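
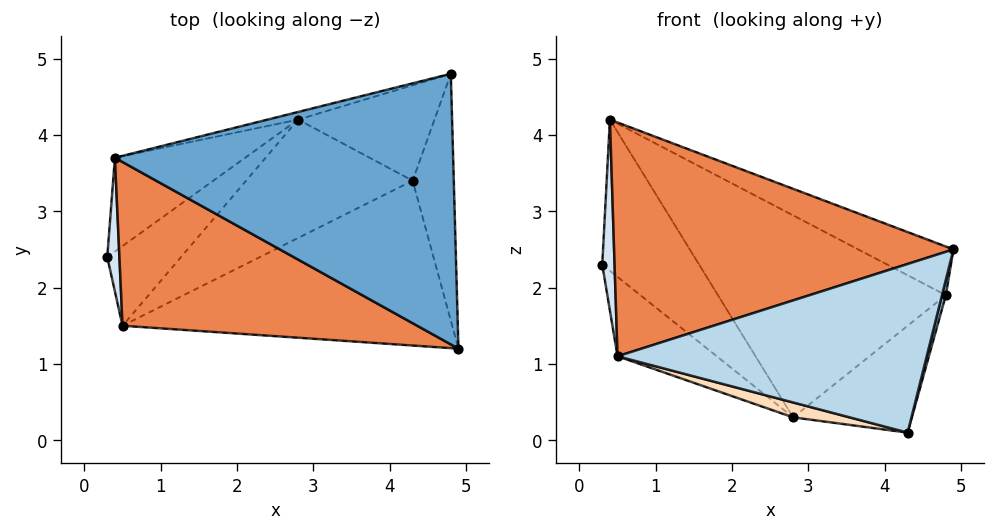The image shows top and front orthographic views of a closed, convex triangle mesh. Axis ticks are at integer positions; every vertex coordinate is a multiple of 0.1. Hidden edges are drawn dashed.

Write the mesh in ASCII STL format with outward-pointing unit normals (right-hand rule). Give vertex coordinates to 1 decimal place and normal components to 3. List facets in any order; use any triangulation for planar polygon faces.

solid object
 facet normal 0.426 0.160 0.891
  outer loop
   vertex 0.4 3.7 4.2
   vertex 4.9 1.2 2.5
   vertex 4.8 4.8 1.9
  endloop
 endfacet
 facet normal 0.967 -0.016 -0.256
  outer loop
   vertex 4.3 3.4 0.1
   vertex 4.8 4.8 1.9
   vertex 4.9 1.2 2.5
  endloop
 endfacet
 facet normal 0.171 -0.705 -0.689
  outer loop
   vertex 0.5 1.5 1.1
   vertex 4.3 3.4 0.1
   vertex 4.9 1.2 2.5
  endloop
 endfacet
 facet normal -0.239 -0.796 0.557
  outer loop
   vertex 0.5 1.5 1.1
   vertex 0.4 3.7 4.2
   vertex 0.3 2.4 2.3
  endloop
 endfacet
 facet normal -0.232 -0.797 0.558
  outer loop
   vertex 0.5 1.5 1.1
   vertex 4.9 1.2 2.5
   vertex 0.4 3.7 4.2
  endloop
 endfacet
 facet normal -0.719 0.591 -0.366
  outer loop
   vertex 2.8 4.2 0.3
   vertex 0.3 2.4 2.3
   vertex 0.4 3.7 4.2
  endloop
 endfacet
 facet normal -0.732 0.481 -0.483
  outer loop
   vertex 2.8 4.2 0.3
   vertex 0.5 1.5 1.1
   vertex 0.3 2.4 2.3
  endloop
 endfacet
 facet normal -0.195 -0.122 -0.973
  outer loop
   vertex 2.8 4.2 0.3
   vertex 4.3 3.4 0.1
   vertex 0.5 1.5 1.1
  endloop
 endfacet
 facet normal -0.260 0.965 -0.036
  outer loop
   vertex 2.8 4.2 0.3
   vertex 0.4 3.7 4.2
   vertex 4.8 4.8 1.9
  endloop
 endfacet
 facet normal 0.295 0.713 -0.636
  outer loop
   vertex 2.8 4.2 0.3
   vertex 4.8 4.8 1.9
   vertex 4.3 3.4 0.1
  endloop
 endfacet
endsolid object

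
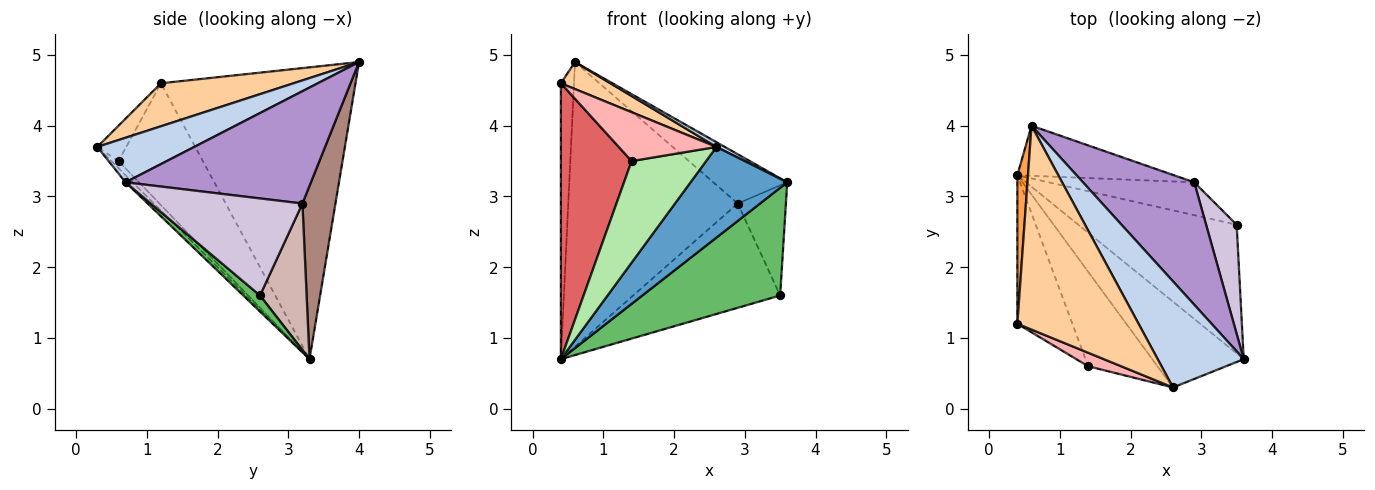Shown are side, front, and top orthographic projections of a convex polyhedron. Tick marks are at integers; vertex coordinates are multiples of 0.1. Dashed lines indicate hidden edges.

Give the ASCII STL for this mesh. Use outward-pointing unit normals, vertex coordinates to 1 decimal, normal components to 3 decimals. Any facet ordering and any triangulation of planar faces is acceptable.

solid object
 facet normal -0.053 -0.725 -0.686
  outer loop
   vertex 2.6 0.3 3.7
   vertex 0.4 3.3 0.7
   vertex 3.6 0.7 3.2
  endloop
 endfacet
 facet normal 0.459 -0.039 0.887
  outer loop
   vertex 0.6 4.0 4.9
   vertex 2.6 0.3 3.7
   vertex 3.6 0.7 3.2
  endloop
 endfacet
 facet normal -0.997 0.067 0.036
  outer loop
   vertex 0.4 1.2 4.6
   vertex 0.6 4.0 4.9
   vertex 0.4 3.3 0.7
  endloop
 endfacet
 facet normal 0.332 -0.124 0.935
  outer loop
   vertex 0.4 1.2 4.6
   vertex 2.6 0.3 3.7
   vertex 0.6 4.0 4.9
  endloop
 endfacet
 facet normal 0.078 -0.640 -0.765
  outer loop
   vertex 3.5 2.6 1.6
   vertex 3.6 0.7 3.2
   vertex 0.4 3.3 0.7
  endloop
 endfacet
 facet normal -0.069 -0.730 -0.680
  outer loop
   vertex 1.4 0.6 3.5
   vertex 0.4 3.3 0.7
   vertex 2.6 0.3 3.7
  endloop
 endfacet
 facet normal -0.724 -0.607 -0.327
  outer loop
   vertex 1.4 0.6 3.5
   vertex 0.4 1.2 4.6
   vertex 0.4 3.3 0.7
  endloop
 endfacet
 facet normal -0.274 -0.927 0.256
  outer loop
   vertex 1.4 0.6 3.5
   vertex 2.6 0.3 3.7
   vertex 0.4 1.2 4.6
  endloop
 endfacet
 facet normal 0.684 0.273 0.677
  outer loop
   vertex 2.9 3.2 2.9
   vertex 0.6 4.0 4.9
   vertex 3.6 0.7 3.2
  endloop
 endfacet
 facet normal 0.913 0.290 0.287
  outer loop
   vertex 2.9 3.2 2.9
   vertex 3.6 0.7 3.2
   vertex 3.5 2.6 1.6
  endloop
 endfacet
 facet normal 0.188 0.967 -0.170
  outer loop
   vertex 2.9 3.2 2.9
   vertex 0.4 3.3 0.7
   vertex 0.6 4.0 4.9
  endloop
 endfacet
 facet normal 0.290 0.913 -0.288
  outer loop
   vertex 2.9 3.2 2.9
   vertex 3.5 2.6 1.6
   vertex 0.4 3.3 0.7
  endloop
 endfacet
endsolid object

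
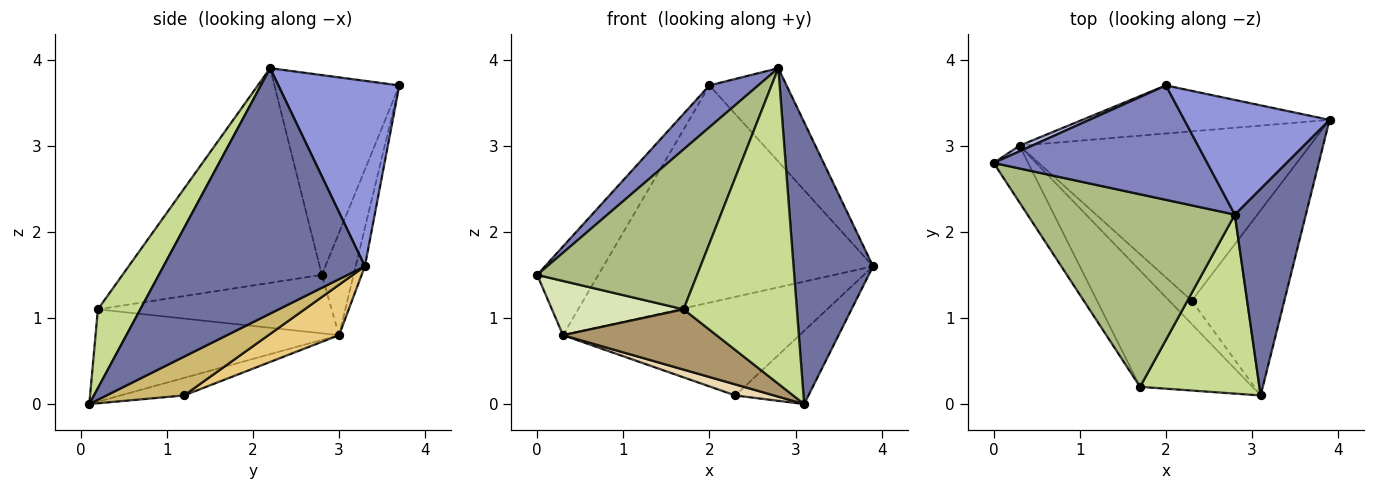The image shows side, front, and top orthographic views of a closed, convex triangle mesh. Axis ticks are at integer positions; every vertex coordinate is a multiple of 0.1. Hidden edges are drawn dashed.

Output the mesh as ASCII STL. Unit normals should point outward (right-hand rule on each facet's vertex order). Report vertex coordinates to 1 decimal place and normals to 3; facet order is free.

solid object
 facet normal 0.898 -0.355 0.260
  outer loop
   vertex 2.8 2.2 3.9
   vertex 3.1 0.1 0.0
   vertex 3.9 3.3 1.6
  endloop
 endfacet
 facet normal -0.660 -0.258 0.706
  outer loop
   vertex 2.0 3.7 3.7
   vertex 0.0 2.8 1.5
   vertex 2.8 2.2 3.9
  endloop
 endfacet
 facet normal 0.704 0.449 0.551
  outer loop
   vertex 2.0 3.7 3.7
   vertex 2.8 2.2 3.9
   vertex 3.9 3.3 1.6
  endloop
 endfacet
 facet normal -0.460 0.886 0.056
  outer loop
   vertex 0.3 3.0 0.8
   vertex 0.0 2.8 1.5
   vertex 2.0 3.7 3.7
  endloop
 endfacet
 facet normal -0.033 0.976 -0.216
  outer loop
   vertex 0.3 3.0 0.8
   vertex 2.0 3.7 3.7
   vertex 3.9 3.3 1.6
  endloop
 endfacet
 facet normal -0.623 -0.500 0.602
  outer loop
   vertex 1.7 0.2 1.1
   vertex 2.8 2.2 3.9
   vertex 0.0 2.8 1.5
  endloop
 endfacet
 facet normal 0.310 -0.827 0.469
  outer loop
   vertex 1.7 0.2 1.1
   vertex 3.1 0.1 0.0
   vertex 2.8 2.2 3.9
  endloop
 endfacet
 facet normal -0.775 -0.436 -0.457
  outer loop
   vertex 1.7 0.2 1.1
   vertex 0.0 2.8 1.5
   vertex 0.3 3.0 0.8
  endloop
 endfacet
 facet normal -0.590 -0.372 -0.717
  outer loop
   vertex 1.7 0.2 1.1
   vertex 0.3 3.0 0.8
   vertex 3.1 0.1 0.0
  endloop
 endfacet
 facet normal 0.363 0.343 -0.867
  outer loop
   vertex 2.3 1.2 0.1
   vertex 3.9 3.3 1.6
   vertex 3.1 0.1 0.0
  endloop
 endfacet
 facet normal 0.148 0.497 -0.855
  outer loop
   vertex 2.3 1.2 0.1
   vertex 0.3 3.0 0.8
   vertex 3.9 3.3 1.6
  endloop
 endfacet
 facet normal -0.574 -0.350 -0.740
  outer loop
   vertex 2.3 1.2 0.1
   vertex 3.1 0.1 0.0
   vertex 0.3 3.0 0.8
  endloop
 endfacet
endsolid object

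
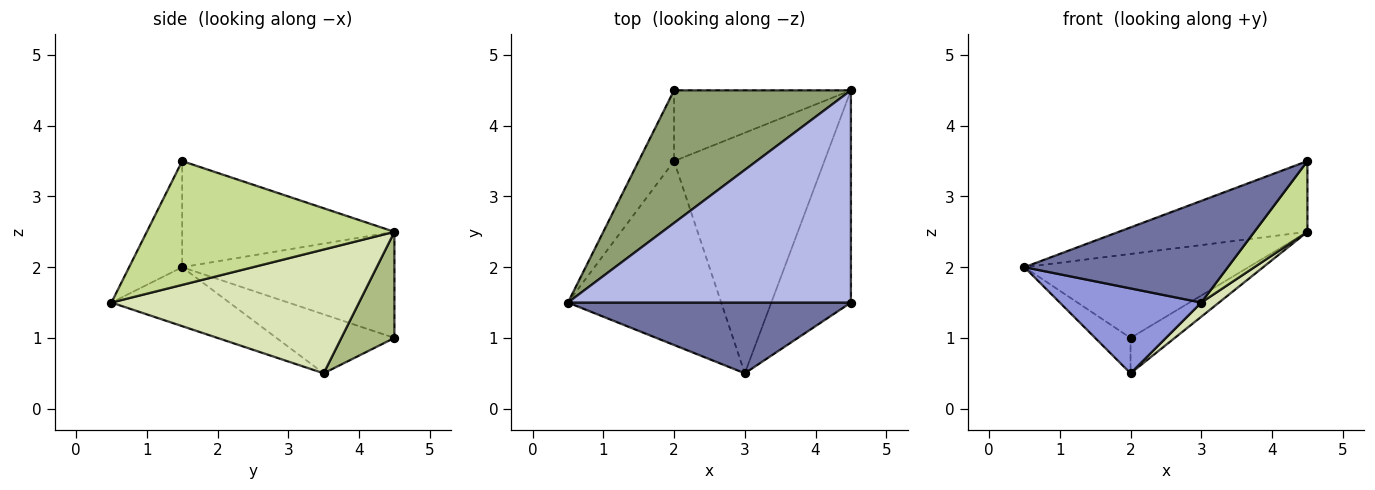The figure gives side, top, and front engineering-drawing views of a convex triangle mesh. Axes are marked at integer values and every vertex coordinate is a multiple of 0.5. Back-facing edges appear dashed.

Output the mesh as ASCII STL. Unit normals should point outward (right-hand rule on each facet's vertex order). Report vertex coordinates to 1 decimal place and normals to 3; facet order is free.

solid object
 facet normal -0.209 -0.803 0.558
  outer loop
   vertex 3.0 0.5 1.5
   vertex 4.5 1.5 3.5
   vertex 0.5 1.5 2.0
  endloop
 endfacet
 facet normal -0.830 0.249 -0.498
  outer loop
   vertex 2.0 3.5 0.5
   vertex 0.5 1.5 2.0
   vertex 2.0 4.5 1.0
  endloop
 endfacet
 facet normal -0.330 -0.396 -0.857
  outer loop
   vertex 2.0 3.5 0.5
   vertex 3.0 0.5 1.5
   vertex 0.5 1.5 2.0
  endloop
 endfacet
 facet normal -0.335 0.298 0.894
  outer loop
   vertex 4.5 4.5 2.5
   vertex 0.5 1.5 2.0
   vertex 4.5 1.5 3.5
  endloop
 endfacet
 facet normal -0.452 0.477 0.754
  outer loop
   vertex 4.5 4.5 2.5
   vertex 2.0 4.5 1.0
   vertex 0.5 1.5 2.0
  endloop
 endfacet
 facet normal 0.473 0.394 -0.788
  outer loop
   vertex 4.5 4.5 2.5
   vertex 2.0 3.5 0.5
   vertex 2.0 4.5 1.0
  endloop
 endfacet
 facet normal 0.828 -0.177 -0.532
  outer loop
   vertex 4.5 4.5 2.5
   vertex 4.5 1.5 3.5
   vertex 3.0 0.5 1.5
  endloop
 endfacet
 facet normal 0.635 -0.045 -0.771
  outer loop
   vertex 4.5 4.5 2.5
   vertex 3.0 0.5 1.5
   vertex 2.0 3.5 0.5
  endloop
 endfacet
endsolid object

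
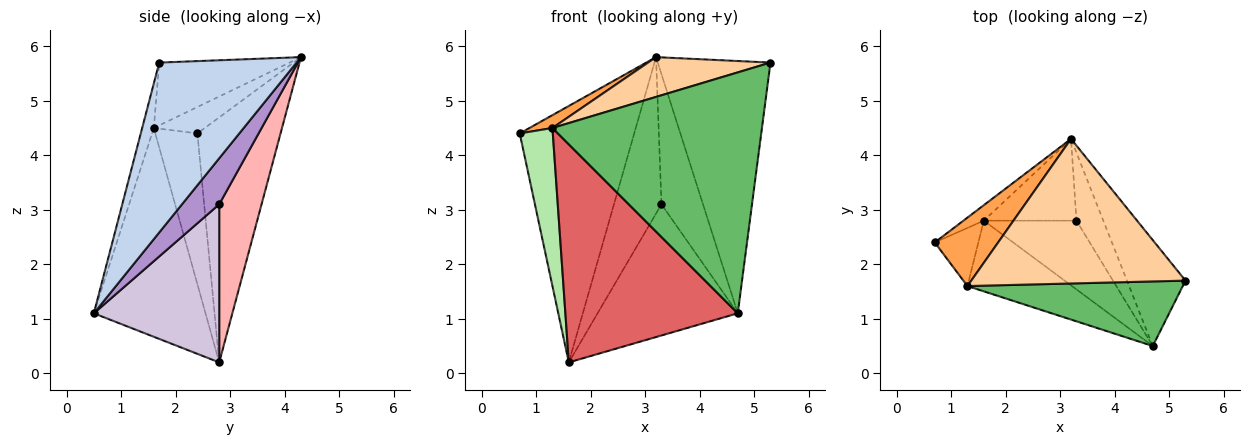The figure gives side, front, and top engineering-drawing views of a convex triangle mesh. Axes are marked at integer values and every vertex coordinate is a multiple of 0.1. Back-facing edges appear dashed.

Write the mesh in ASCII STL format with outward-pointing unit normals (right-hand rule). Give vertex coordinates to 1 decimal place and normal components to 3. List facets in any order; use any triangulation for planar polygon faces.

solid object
 facet normal -0.587 0.808 -0.049
  outer loop
   vertex 1.6 2.8 0.2
   vertex 0.7 2.4 4.4
   vertex 3.2 4.3 5.8
  endloop
 endfacet
 facet normal 0.747 0.613 -0.257
  outer loop
   vertex 4.7 0.5 1.1
   vertex 3.2 4.3 5.8
   vertex 5.3 1.7 5.7
  endloop
 endfacet
 facet normal -0.379 -0.171 0.909
  outer loop
   vertex 1.3 1.6 4.5
   vertex 3.2 4.3 5.8
   vertex 0.7 2.4 4.4
  endloop
 endfacet
 facet normal -0.272 -0.255 0.928
  outer loop
   vertex 1.3 1.6 4.5
   vertex 5.3 1.7 5.7
   vertex 3.2 4.3 5.8
  endloop
 endfacet
 facet normal -0.053 -0.965 0.259
  outer loop
   vertex 1.3 1.6 4.5
   vertex 4.7 0.5 1.1
   vertex 5.3 1.7 5.7
  endloop
 endfacet
 facet normal -0.767 -0.603 -0.222
  outer loop
   vertex 1.3 1.6 4.5
   vertex 0.7 2.4 4.4
   vertex 1.6 2.8 0.2
  endloop
 endfacet
 facet normal -0.525 -0.810 -0.263
  outer loop
   vertex 1.3 1.6 4.5
   vertex 1.6 2.8 0.2
   vertex 4.7 0.5 1.1
  endloop
 endfacet
 facet normal 0.620 0.695 -0.363
  outer loop
   vertex 3.3 2.8 3.1
   vertex 1.6 2.8 0.2
   vertex 3.2 4.3 5.8
  endloop
 endfacet
 facet normal 0.622 0.694 -0.362
  outer loop
   vertex 3.3 2.8 3.1
   vertex 3.2 4.3 5.8
   vertex 4.7 0.5 1.1
  endloop
 endfacet
 facet normal 0.621 0.694 -0.364
  outer loop
   vertex 3.3 2.8 3.1
   vertex 4.7 0.5 1.1
   vertex 1.6 2.8 0.2
  endloop
 endfacet
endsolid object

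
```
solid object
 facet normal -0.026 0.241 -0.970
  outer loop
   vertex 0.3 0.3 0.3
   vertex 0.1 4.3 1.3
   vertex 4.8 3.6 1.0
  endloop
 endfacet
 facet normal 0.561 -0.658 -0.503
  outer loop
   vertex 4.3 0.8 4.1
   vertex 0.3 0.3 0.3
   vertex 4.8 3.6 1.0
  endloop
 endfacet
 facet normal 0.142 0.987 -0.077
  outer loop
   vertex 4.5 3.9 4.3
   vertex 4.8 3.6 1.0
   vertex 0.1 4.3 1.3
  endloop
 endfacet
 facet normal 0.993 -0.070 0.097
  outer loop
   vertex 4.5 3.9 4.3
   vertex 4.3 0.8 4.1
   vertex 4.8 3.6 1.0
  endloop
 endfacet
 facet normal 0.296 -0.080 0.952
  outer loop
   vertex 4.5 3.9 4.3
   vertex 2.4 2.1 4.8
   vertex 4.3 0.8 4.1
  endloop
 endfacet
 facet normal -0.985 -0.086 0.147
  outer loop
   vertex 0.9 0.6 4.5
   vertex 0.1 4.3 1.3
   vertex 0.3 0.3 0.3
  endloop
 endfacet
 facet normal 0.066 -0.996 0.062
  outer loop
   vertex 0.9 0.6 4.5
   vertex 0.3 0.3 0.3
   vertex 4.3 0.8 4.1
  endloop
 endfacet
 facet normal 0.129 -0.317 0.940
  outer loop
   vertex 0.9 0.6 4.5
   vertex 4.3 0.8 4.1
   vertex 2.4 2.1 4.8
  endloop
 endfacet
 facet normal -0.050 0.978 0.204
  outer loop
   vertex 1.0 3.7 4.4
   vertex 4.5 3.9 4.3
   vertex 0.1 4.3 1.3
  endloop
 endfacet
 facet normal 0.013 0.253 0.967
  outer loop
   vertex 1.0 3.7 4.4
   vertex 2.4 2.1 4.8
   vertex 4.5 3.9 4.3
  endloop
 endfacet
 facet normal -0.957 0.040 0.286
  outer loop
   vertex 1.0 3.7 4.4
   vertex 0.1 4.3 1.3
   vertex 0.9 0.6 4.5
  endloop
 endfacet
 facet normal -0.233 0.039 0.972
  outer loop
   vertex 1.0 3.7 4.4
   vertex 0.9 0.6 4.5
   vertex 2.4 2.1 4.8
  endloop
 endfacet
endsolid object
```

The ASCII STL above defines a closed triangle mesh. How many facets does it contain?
12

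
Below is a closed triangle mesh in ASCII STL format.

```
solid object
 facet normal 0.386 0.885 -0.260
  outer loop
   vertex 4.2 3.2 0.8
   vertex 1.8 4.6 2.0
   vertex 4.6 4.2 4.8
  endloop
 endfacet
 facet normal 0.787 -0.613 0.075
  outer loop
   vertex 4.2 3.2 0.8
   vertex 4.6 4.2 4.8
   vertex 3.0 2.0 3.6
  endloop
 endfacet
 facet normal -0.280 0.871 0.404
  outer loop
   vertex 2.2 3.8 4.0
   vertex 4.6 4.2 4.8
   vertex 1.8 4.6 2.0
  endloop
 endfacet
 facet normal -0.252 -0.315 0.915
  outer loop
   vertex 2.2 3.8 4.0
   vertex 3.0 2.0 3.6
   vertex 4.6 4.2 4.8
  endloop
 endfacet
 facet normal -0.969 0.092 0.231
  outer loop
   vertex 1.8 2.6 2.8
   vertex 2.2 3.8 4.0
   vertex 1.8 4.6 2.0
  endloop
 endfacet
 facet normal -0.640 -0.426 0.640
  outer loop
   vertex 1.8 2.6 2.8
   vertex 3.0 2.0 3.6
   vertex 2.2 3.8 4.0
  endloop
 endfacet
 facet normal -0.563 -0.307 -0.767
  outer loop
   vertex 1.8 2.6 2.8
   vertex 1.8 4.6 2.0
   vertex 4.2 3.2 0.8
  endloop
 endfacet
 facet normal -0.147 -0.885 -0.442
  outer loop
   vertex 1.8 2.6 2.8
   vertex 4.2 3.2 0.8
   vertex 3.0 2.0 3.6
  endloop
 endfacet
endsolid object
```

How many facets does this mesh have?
8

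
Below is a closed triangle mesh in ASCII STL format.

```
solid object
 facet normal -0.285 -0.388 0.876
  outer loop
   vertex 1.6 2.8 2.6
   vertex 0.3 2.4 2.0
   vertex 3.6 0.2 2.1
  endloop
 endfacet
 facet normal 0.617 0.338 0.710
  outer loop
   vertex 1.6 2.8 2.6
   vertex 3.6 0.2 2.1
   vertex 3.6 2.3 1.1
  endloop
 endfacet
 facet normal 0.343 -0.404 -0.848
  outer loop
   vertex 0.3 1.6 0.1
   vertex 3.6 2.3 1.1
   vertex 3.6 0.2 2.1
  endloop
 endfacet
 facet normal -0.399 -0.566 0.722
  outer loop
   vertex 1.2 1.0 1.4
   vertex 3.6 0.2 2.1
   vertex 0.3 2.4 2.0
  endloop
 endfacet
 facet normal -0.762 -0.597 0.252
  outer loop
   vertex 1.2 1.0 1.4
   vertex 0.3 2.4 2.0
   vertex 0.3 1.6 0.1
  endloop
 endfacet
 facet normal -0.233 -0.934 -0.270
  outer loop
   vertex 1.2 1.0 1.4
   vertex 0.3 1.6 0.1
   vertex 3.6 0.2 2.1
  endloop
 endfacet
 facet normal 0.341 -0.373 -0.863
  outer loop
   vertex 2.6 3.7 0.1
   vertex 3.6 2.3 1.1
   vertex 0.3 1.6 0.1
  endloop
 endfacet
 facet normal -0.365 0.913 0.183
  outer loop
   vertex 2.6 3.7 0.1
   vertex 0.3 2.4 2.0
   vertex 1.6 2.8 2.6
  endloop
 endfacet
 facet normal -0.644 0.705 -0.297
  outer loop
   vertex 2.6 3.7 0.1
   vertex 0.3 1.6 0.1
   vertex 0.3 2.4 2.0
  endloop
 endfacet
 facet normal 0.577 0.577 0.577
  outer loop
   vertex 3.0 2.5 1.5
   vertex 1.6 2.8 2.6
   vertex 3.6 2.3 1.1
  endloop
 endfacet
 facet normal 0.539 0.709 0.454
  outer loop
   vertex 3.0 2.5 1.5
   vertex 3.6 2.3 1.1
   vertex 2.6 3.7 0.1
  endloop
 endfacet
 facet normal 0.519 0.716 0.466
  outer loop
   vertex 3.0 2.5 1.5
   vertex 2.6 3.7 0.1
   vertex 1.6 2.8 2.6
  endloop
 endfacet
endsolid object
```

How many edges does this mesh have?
18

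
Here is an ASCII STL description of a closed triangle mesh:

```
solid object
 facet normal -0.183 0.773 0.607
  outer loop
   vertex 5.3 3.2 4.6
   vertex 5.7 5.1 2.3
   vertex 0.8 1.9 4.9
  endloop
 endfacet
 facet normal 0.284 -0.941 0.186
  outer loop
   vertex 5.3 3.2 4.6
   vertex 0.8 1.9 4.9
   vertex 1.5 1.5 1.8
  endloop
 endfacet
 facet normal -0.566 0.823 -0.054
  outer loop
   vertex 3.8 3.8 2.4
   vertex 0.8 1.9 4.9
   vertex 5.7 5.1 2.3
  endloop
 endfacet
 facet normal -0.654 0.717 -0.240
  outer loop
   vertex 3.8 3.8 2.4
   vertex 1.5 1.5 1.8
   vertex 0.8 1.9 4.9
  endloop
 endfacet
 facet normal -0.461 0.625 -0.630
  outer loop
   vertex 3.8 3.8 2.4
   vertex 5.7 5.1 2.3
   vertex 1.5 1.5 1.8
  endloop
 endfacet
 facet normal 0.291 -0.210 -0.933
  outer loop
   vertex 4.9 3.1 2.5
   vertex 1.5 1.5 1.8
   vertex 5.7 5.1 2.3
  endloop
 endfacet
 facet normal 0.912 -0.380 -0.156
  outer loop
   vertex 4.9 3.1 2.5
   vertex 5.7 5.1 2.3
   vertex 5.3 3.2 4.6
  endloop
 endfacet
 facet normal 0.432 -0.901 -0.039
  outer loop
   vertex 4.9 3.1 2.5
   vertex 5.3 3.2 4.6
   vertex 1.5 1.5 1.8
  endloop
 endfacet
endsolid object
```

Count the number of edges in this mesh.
12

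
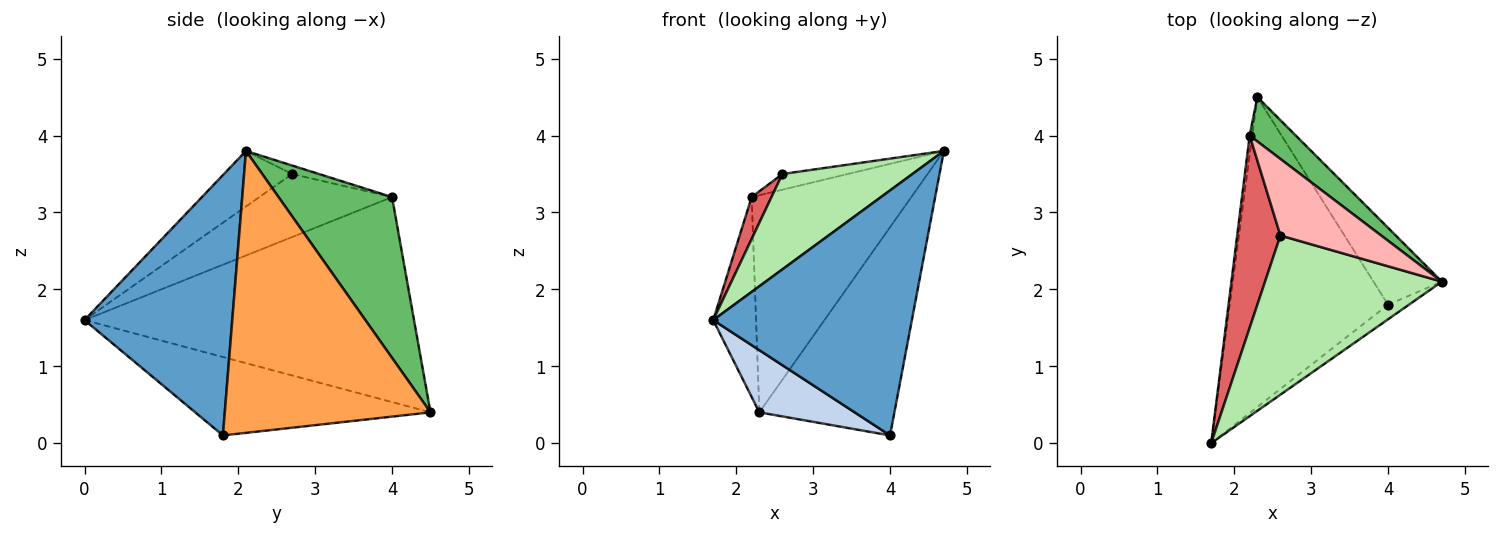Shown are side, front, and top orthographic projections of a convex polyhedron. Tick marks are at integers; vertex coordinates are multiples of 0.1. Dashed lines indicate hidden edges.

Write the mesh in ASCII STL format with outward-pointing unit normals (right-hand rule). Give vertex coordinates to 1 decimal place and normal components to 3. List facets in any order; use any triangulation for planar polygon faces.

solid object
 facet normal 0.596 -0.801 -0.048
  outer loop
   vertex 4.0 1.8 0.1
   vertex 4.7 2.1 3.8
   vertex 1.7 0.0 1.6
  endloop
 endfacet
 facet normal -0.437 -0.177 -0.882
  outer loop
   vertex 4.0 1.8 0.1
   vertex 1.7 0.0 1.6
   vertex 2.3 4.5 0.4
  endloop
 endfacet
 facet normal 0.819 0.538 -0.199
  outer loop
   vertex 4.0 1.8 0.1
   vertex 2.3 4.5 0.4
   vertex 4.7 2.1 3.8
  endloop
 endfacet
 facet normal -0.992 0.129 -0.012
  outer loop
   vertex 2.2 4.0 3.2
   vertex 2.3 4.5 0.4
   vertex 1.7 0.0 1.6
  endloop
 endfacet
 facet normal 0.572 0.804 0.164
  outer loop
   vertex 2.2 4.0 3.2
   vertex 4.7 2.1 3.8
   vertex 2.3 4.5 0.4
  endloop
 endfacet
 facet normal -0.260 -0.496 0.828
  outer loop
   vertex 2.6 2.7 3.5
   vertex 1.7 0.0 1.6
   vertex 4.7 2.1 3.8
  endloop
 endfacet
 facet normal -0.818 -0.122 0.561
  outer loop
   vertex 2.6 2.7 3.5
   vertex 2.2 4.0 3.2
   vertex 1.7 0.0 1.6
  endloop
 endfacet
 facet normal -0.082 0.200 0.976
  outer loop
   vertex 2.6 2.7 3.5
   vertex 4.7 2.1 3.8
   vertex 2.2 4.0 3.2
  endloop
 endfacet
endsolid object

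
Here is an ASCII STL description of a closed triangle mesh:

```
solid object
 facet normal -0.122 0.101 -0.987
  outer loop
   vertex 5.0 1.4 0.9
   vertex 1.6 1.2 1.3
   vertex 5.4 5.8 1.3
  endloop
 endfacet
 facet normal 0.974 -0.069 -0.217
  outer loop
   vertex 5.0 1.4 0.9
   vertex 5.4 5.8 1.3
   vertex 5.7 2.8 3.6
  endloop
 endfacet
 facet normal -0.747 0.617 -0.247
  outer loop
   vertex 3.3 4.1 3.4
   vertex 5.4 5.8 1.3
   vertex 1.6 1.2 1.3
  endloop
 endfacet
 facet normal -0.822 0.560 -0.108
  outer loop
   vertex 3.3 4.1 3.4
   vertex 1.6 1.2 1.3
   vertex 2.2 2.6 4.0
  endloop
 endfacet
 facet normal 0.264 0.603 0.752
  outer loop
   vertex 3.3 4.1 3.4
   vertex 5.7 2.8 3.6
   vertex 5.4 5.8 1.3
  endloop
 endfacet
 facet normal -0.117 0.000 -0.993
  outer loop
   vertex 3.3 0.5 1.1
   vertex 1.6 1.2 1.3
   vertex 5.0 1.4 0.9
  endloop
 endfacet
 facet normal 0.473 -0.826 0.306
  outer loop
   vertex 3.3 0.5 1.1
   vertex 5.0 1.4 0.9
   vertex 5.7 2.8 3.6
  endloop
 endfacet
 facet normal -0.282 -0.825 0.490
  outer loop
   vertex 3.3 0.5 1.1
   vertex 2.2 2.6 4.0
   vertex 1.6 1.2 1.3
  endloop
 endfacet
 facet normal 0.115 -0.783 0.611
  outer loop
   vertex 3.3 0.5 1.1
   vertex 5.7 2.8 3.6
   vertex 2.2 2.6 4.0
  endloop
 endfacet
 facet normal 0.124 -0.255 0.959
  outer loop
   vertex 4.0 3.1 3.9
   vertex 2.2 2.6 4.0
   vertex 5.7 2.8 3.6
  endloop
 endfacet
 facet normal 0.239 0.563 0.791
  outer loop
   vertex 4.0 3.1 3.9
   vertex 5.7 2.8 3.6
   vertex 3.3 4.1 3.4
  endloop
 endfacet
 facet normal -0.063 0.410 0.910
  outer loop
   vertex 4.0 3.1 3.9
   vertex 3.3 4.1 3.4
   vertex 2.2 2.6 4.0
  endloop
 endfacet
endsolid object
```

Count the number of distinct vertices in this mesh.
8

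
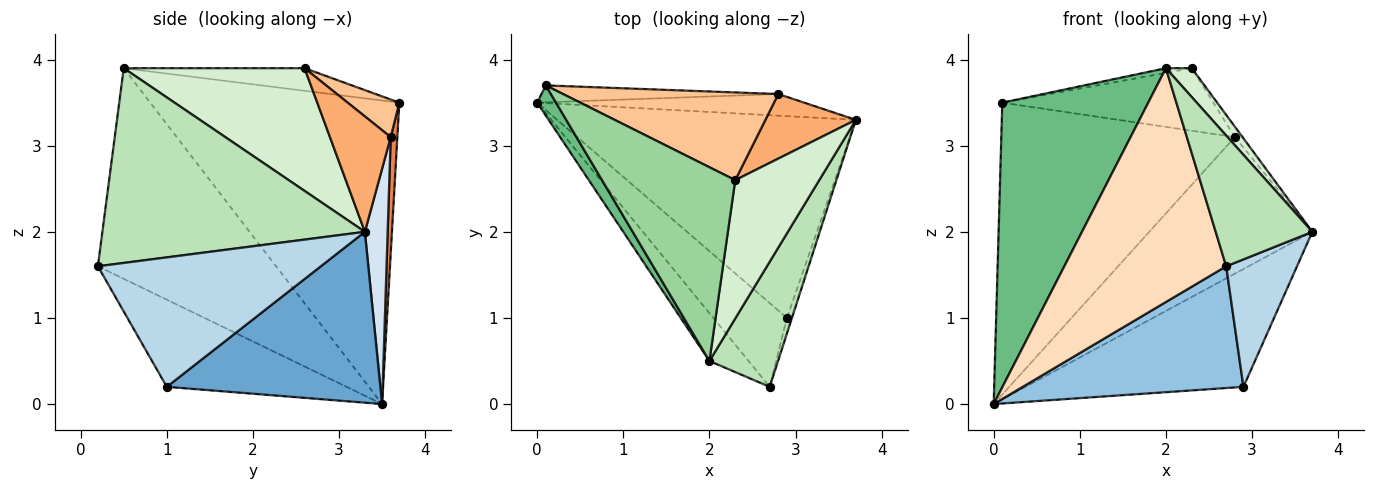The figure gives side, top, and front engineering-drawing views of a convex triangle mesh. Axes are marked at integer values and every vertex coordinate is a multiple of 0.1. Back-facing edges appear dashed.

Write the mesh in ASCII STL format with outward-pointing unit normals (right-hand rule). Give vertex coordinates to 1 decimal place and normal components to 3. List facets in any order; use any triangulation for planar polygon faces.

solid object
 facet normal 0.443 0.452 -0.774
  outer loop
   vertex 2.9 1.0 0.2
   vertex 0.0 3.5 0.0
   vertex 3.7 3.3 2.0
  endloop
 endfacet
 facet normal -0.557 -0.684 -0.471
  outer loop
   vertex 2.9 1.0 0.2
   vertex 2.7 0.2 1.6
   vertex 0.0 3.5 0.0
  endloop
 endfacet
 facet normal 0.952 -0.302 -0.037
  outer loop
   vertex 2.9 1.0 0.2
   vertex 3.7 3.3 2.0
   vertex 2.7 0.2 1.6
  endloop
 endfacet
 facet normal 0.137 0.978 -0.155
  outer loop
   vertex 2.8 3.6 3.1
   vertex 3.7 3.3 2.0
   vertex 0.0 3.5 0.0
  endloop
 endfacet
 facet normal 0.028 0.998 -0.058
  outer loop
   vertex 2.8 3.6 3.1
   vertex 0.0 3.5 0.0
   vertex 0.1 3.7 3.5
  endloop
 endfacet
 facet normal 0.783 0.099 0.614
  outer loop
   vertex 2.8 3.6 3.1
   vertex 2.3 2.6 3.9
   vertex 3.7 3.3 2.0
  endloop
 endfacet
 facet normal 0.141 0.575 0.806
  outer loop
   vertex 2.8 3.6 3.1
   vertex 0.1 3.7 3.5
   vertex 2.3 2.6 3.9
  endloop
 endfacet
 facet normal -0.733 -0.666 -0.136
  outer loop
   vertex 2.0 0.5 3.9
   vertex 0.0 3.5 0.0
   vertex 2.7 0.2 1.6
  endloop
 endfacet
 facet normal -0.862 -0.505 0.053
  outer loop
   vertex 2.0 0.5 3.9
   vertex 0.1 3.7 3.5
   vertex 0.0 3.5 0.0
  endloop
 endfacet
 facet normal -0.167 0.024 0.986
  outer loop
   vertex 2.0 0.5 3.9
   vertex 2.3 2.6 3.9
   vertex 0.1 3.7 3.5
  endloop
 endfacet
 facet normal 0.891 -0.328 0.314
  outer loop
   vertex 2.0 0.5 3.9
   vertex 2.7 0.2 1.6
   vertex 3.7 3.3 2.0
  endloop
 endfacet
 facet normal 0.820 -0.117 0.561
  outer loop
   vertex 2.0 0.5 3.9
   vertex 3.7 3.3 2.0
   vertex 2.3 2.6 3.9
  endloop
 endfacet
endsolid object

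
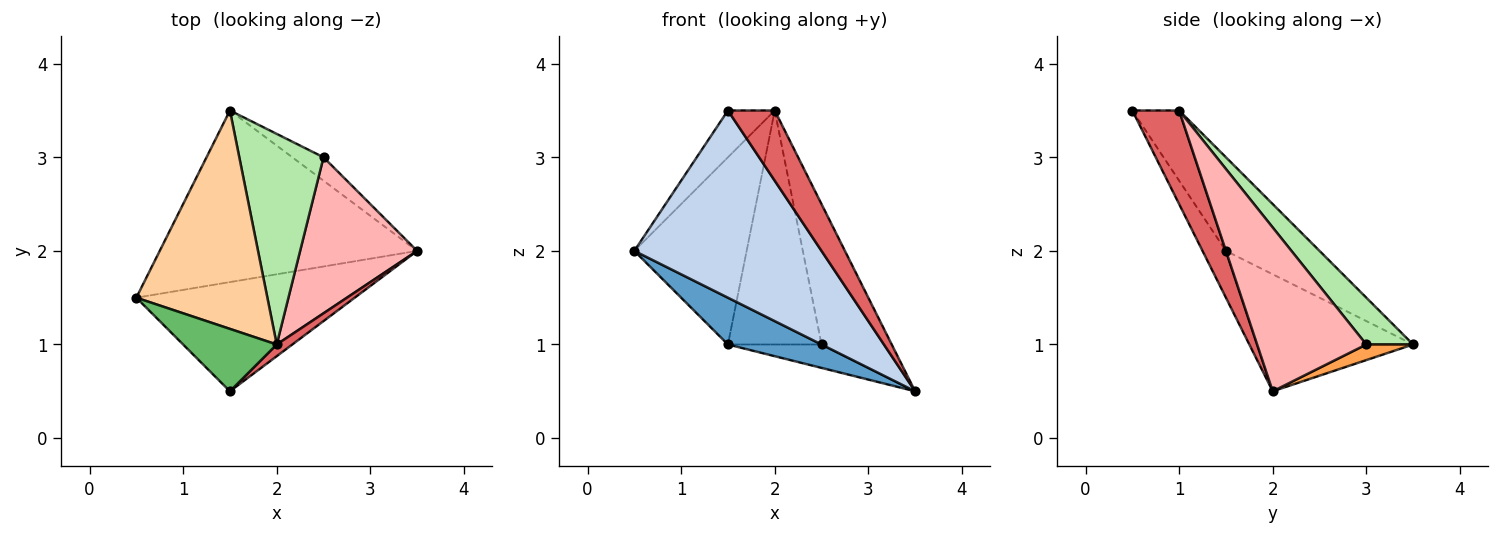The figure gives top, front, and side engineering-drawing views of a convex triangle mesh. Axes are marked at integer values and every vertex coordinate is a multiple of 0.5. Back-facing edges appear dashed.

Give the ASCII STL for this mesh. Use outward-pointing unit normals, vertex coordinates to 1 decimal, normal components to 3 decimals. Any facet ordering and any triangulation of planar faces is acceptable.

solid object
 facet normal -0.402 -0.241 -0.884
  outer loop
   vertex 1.5 3.5 1.0
   vertex 3.5 2.0 0.5
   vertex 0.5 1.5 2.0
  endloop
 endfacet
 facet normal -0.107 -0.859 -0.501
  outer loop
   vertex 1.5 0.5 3.5
   vertex 0.5 1.5 2.0
   vertex 3.5 2.0 0.5
  endloop
 endfacet
 facet normal 0.333 0.667 -0.667
  outer loop
   vertex 2.5 3.0 1.0
   vertex 3.5 2.0 0.5
   vertex 1.5 3.5 1.0
  endloop
 endfacet
 facet normal -0.477 0.572 0.667
  outer loop
   vertex 2.0 1.0 3.5
   vertex 1.5 3.5 1.0
   vertex 0.5 1.5 2.0
  endloop
 endfacet
 facet normal -0.514 0.514 0.686
  outer loop
   vertex 2.0 1.0 3.5
   vertex 0.5 1.5 2.0
   vertex 1.5 0.5 3.5
  endloop
 endfacet
 facet normal 0.348 0.697 0.627
  outer loop
   vertex 2.0 1.0 3.5
   vertex 2.5 3.0 1.0
   vertex 1.5 3.5 1.0
  endloop
 endfacet
 facet normal 0.702 -0.702 0.117
  outer loop
   vertex 2.0 1.0 3.5
   vertex 1.5 0.5 3.5
   vertex 3.5 2.0 0.5
  endloop
 endfacet
 facet normal 0.721 0.464 0.515
  outer loop
   vertex 2.0 1.0 3.5
   vertex 3.5 2.0 0.5
   vertex 2.5 3.0 1.0
  endloop
 endfacet
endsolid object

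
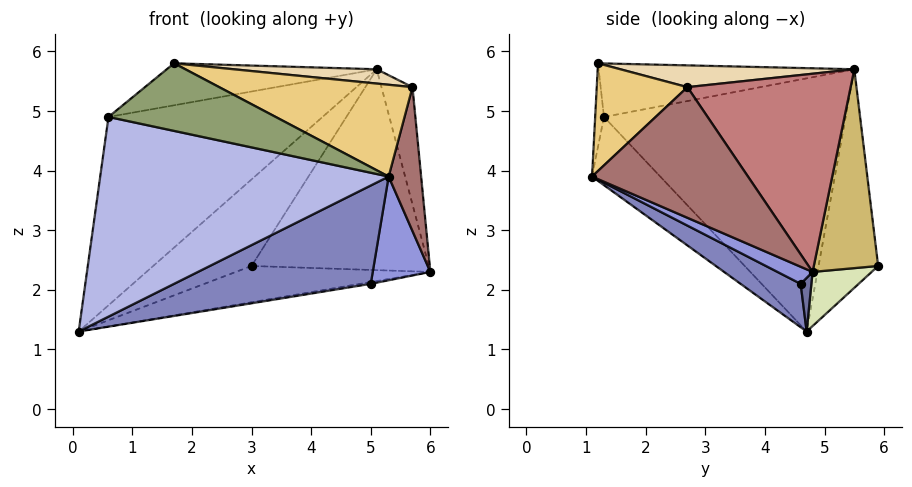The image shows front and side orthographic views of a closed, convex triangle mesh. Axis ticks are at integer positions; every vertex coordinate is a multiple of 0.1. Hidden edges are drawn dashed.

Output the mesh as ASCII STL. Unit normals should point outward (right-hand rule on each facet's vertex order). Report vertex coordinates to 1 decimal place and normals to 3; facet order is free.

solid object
 facet normal 0.162 0.162 -0.973
  outer loop
   vertex 5.0 4.6 2.1
   vertex 0.1 4.7 1.3
   vertex 6.0 4.8 2.3
  endloop
 endfacet
 facet normal 0.136 -0.444 -0.886
  outer loop
   vertex 5.0 4.6 2.1
   vertex 5.3 1.1 3.9
   vertex 0.1 4.7 1.3
  endloop
 endfacet
 facet normal 0.258 -0.424 -0.868
  outer loop
   vertex 5.0 4.6 2.1
   vertex 6.0 4.8 2.3
   vertex 5.3 1.1 3.9
  endloop
 endfacet
 facet normal -0.172 -0.728 -0.664
  outer loop
   vertex 0.6 1.3 4.9
   vertex 0.1 4.7 1.3
   vertex 5.3 1.1 3.9
  endloop
 endfacet
 facet normal -0.052 -0.998 -0.047
  outer loop
   vertex 0.6 1.3 4.9
   vertex 5.3 1.1 3.9
   vertex 1.7 1.2 5.8
  endloop
 endfacet
 facet normal -0.605 0.535 0.590
  outer loop
   vertex 0.6 1.3 4.9
   vertex 5.1 5.5 5.7
   vertex 0.1 4.7 1.3
  endloop
 endfacet
 facet normal -0.542 0.445 0.712
  outer loop
   vertex 0.6 1.3 4.9
   vertex 1.7 1.2 5.8
   vertex 5.1 5.5 5.7
  endloop
 endfacet
 facet normal 0.141 0.463 -0.875
  outer loop
   vertex 3.0 5.9 2.4
   vertex 6.0 4.8 2.3
   vertex 0.1 4.7 1.3
  endloop
 endfacet
 facet normal -0.476 0.785 0.398
  outer loop
   vertex 3.0 5.9 2.4
   vertex 0.1 4.7 1.3
   vertex 5.1 5.5 5.7
  endloop
 endfacet
 facet normal 0.339 0.935 -0.103
  outer loop
   vertex 3.0 5.9 2.4
   vertex 5.1 5.5 5.7
   vertex 6.0 4.8 2.3
  endloop
 endfacet
 facet normal 0.323 -0.689 0.649
  outer loop
   vertex 5.7 2.7 5.4
   vertex 1.7 1.2 5.8
   vertex 5.3 1.1 3.9
  endloop
 endfacet
 facet normal 0.128 -0.078 0.989
  outer loop
   vertex 5.7 2.7 5.4
   vertex 5.1 5.5 5.7
   vertex 1.7 1.2 5.8
  endloop
 endfacet
 facet normal 0.978 -0.204 -0.043
  outer loop
   vertex 5.7 2.7 5.4
   vertex 5.3 1.1 3.9
   vertex 6.0 4.8 2.3
  endloop
 endfacet
 facet normal 0.959 0.182 0.216
  outer loop
   vertex 5.7 2.7 5.4
   vertex 6.0 4.8 2.3
   vertex 5.1 5.5 5.7
  endloop
 endfacet
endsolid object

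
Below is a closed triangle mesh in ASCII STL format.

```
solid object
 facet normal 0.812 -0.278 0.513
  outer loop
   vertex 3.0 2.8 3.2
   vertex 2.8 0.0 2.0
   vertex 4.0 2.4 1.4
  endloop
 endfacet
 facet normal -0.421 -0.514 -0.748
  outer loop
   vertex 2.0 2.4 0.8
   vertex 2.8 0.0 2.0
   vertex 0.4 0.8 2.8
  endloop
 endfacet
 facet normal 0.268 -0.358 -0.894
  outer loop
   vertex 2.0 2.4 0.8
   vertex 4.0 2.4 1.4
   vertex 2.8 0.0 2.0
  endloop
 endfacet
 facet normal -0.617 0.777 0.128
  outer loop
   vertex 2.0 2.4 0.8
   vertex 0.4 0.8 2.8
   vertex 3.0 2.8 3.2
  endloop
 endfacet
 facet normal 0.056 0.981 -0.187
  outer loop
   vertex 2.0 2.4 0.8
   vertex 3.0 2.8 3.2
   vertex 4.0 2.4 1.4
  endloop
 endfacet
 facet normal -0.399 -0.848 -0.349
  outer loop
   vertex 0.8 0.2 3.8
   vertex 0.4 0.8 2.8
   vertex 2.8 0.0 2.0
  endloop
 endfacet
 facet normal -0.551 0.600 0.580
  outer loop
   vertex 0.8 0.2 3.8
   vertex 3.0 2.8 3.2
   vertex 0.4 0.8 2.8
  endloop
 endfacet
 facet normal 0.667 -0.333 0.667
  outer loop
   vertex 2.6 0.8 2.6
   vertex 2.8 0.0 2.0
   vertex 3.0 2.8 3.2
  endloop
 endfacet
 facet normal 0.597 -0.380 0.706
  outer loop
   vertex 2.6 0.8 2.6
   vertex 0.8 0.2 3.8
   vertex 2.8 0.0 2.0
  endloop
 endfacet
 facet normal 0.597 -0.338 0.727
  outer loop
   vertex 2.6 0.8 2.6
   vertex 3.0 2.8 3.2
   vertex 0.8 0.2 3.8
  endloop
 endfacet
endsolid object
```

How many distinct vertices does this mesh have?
7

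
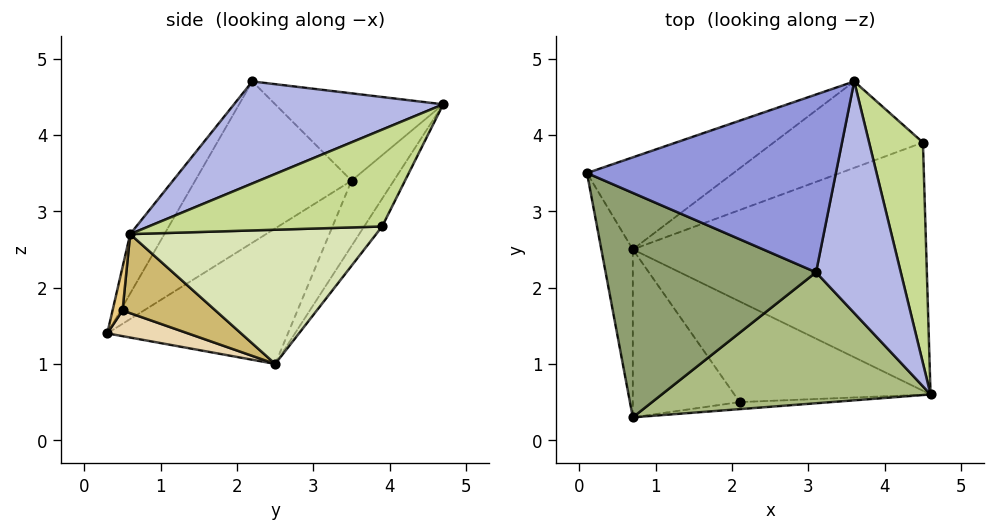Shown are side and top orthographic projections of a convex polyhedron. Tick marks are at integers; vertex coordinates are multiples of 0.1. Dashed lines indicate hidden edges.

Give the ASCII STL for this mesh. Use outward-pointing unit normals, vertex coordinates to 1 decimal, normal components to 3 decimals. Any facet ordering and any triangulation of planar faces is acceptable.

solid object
 facet normal -0.186 0.890 -0.417
  outer loop
   vertex 0.7 2.5 1.0
   vertex 0.1 3.5 3.4
   vertex 3.6 4.7 4.4
  endloop
 endfacet
 facet normal -0.973 -0.041 -0.226
  outer loop
   vertex 0.7 0.3 1.4
   vertex 0.1 3.5 3.4
   vertex 0.7 2.5 1.0
  endloop
 endfacet
 facet normal -0.326 0.177 0.929
  outer loop
   vertex 3.1 2.2 4.7
   vertex 3.6 4.7 4.4
   vertex 0.1 3.5 3.4
  endloop
 endfacet
 facet normal 0.767 -0.077 0.637
  outer loop
   vertex 3.1 2.2 4.7
   vertex 4.6 0.6 2.7
   vertex 3.6 4.7 4.4
  endloop
 endfacet
 facet normal -0.519 -0.521 0.678
  outer loop
   vertex 3.1 2.2 4.7
   vertex 0.1 3.5 3.4
   vertex 0.7 0.3 1.4
  endloop
 endfacet
 facet normal -0.124 -0.818 0.561
  outer loop
   vertex 3.1 2.2 4.7
   vertex 0.7 0.3 1.4
   vertex 4.6 0.6 2.7
  endloop
 endfacet
 facet normal 0.874 0.012 0.486
  outer loop
   vertex 4.5 3.9 2.8
   vertex 3.6 4.7 4.4
   vertex 4.6 0.6 2.7
  endloop
 endfacet
 facet normal 0.416 0.040 -0.909
  outer loop
   vertex 4.5 3.9 2.8
   vertex 4.6 0.6 2.7
   vertex 0.7 2.5 1.0
  endloop
 endfacet
 facet normal -0.090 0.870 -0.486
  outer loop
   vertex 4.5 3.9 2.8
   vertex 0.7 2.5 1.0
   vertex 3.6 4.7 4.4
  endloop
 endfacet
 facet normal 0.373 -0.063 -0.926
  outer loop
   vertex 2.1 0.5 1.7
   vertex 0.7 2.5 1.0
   vertex 4.6 0.6 2.7
  endloop
 endfacet
 facet normal 0.223 -0.853 -0.472
  outer loop
   vertex 2.1 0.5 1.7
   vertex 4.6 0.6 2.7
   vertex 0.7 0.3 1.4
  endloop
 endfacet
 facet normal 0.230 -0.174 -0.957
  outer loop
   vertex 2.1 0.5 1.7
   vertex 0.7 0.3 1.4
   vertex 0.7 2.5 1.0
  endloop
 endfacet
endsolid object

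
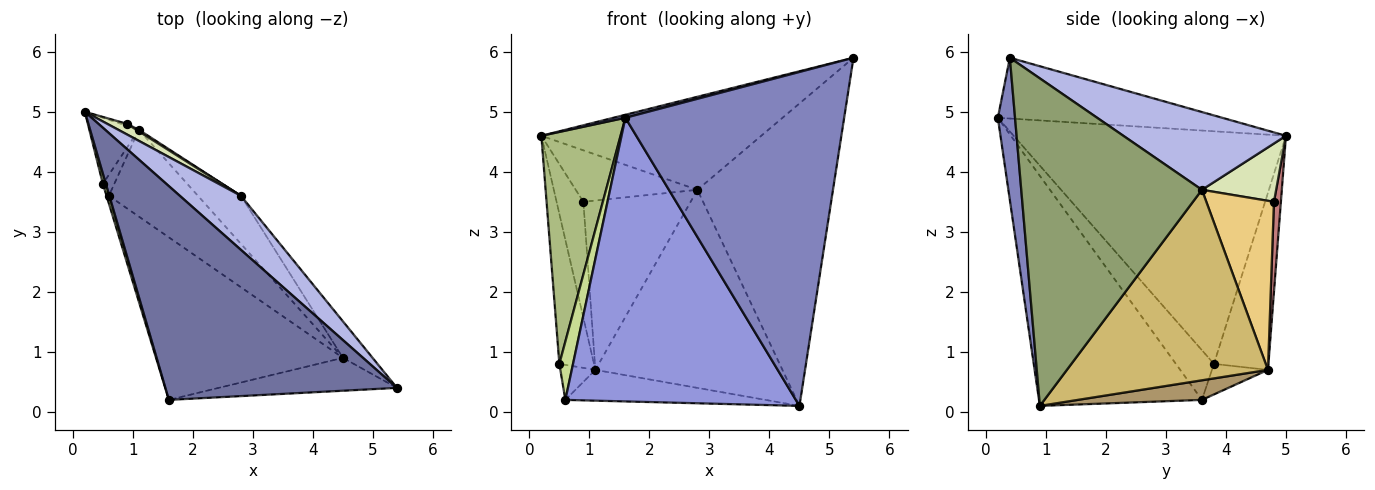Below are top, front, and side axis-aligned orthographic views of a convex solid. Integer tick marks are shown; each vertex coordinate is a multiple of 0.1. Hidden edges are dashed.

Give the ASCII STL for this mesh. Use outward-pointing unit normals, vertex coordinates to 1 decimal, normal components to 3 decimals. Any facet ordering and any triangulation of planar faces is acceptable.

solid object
 facet normal -0.254 -0.014 0.967
  outer loop
   vertex 1.6 0.2 4.9
   vertex 5.4 0.4 5.9
   vertex 0.2 5.0 4.6
  endloop
 endfacet
 facet normal 0.078 -0.992 -0.098
  outer loop
   vertex 4.5 0.9 0.1
   vertex 5.4 0.4 5.9
   vertex 1.6 0.2 4.9
  endloop
 endfacet
 facet normal -0.523 -0.740 -0.424
  outer loop
   vertex 0.6 3.6 0.2
   vertex 4.5 0.9 0.1
   vertex 1.6 0.2 4.9
  endloop
 endfacet
 facet normal 0.539 0.729 0.423
  outer loop
   vertex 2.8 3.6 3.7
   vertex 0.2 5.0 4.6
   vertex 5.4 0.4 5.9
  endloop
 endfacet
 facet normal 0.798 0.599 -0.072
  outer loop
   vertex 2.8 3.6 3.7
   vertex 5.4 0.4 5.9
   vertex 4.5 0.9 0.1
  endloop
 endfacet
 facet normal -0.960 -0.279 0.012
  outer loop
   vertex 0.5 3.8 0.8
   vertex 1.6 0.2 4.9
   vertex 0.2 5.0 4.6
  endloop
 endfacet
 facet normal -0.940 -0.338 -0.044
  outer loop
   vertex 0.5 3.8 0.8
   vertex 0.6 3.6 0.2
   vertex 1.6 0.2 4.9
  endloop
 endfacet
 facet normal 0.513 0.841 0.173
  outer loop
   vertex 0.9 4.8 3.5
   vertex 0.2 5.0 4.6
   vertex 2.8 3.6 3.7
  endloop
 endfacet
 facet normal 0.203 0.327 -0.923
  outer loop
   vertex 1.1 4.7 0.7
   vertex 4.5 0.9 0.1
   vertex 0.6 3.6 0.2
  endloop
 endfacet
 facet normal 0.722 0.672 -0.163
  outer loop
   vertex 1.1 4.7 0.7
   vertex 2.8 3.6 3.7
   vertex 4.5 0.9 0.1
  endloop
 endfacet
 facet normal 0.533 0.846 0.008
  outer loop
   vertex 1.1 4.7 0.7
   vertex 0.9 4.8 3.5
   vertex 2.8 3.6 3.7
  endloop
 endfacet
 facet normal -0.808 0.505 -0.303
  outer loop
   vertex 1.1 4.7 0.7
   vertex 0.6 3.6 0.2
   vertex 0.5 3.8 0.8
  endloop
 endfacet
 facet normal -0.821 0.522 -0.230
  outer loop
   vertex 1.1 4.7 0.7
   vertex 0.5 3.8 0.8
   vertex 0.2 5.0 4.6
  endloop
 endfacet
 facet normal 0.250 0.968 -0.017
  outer loop
   vertex 1.1 4.7 0.7
   vertex 0.2 5.0 4.6
   vertex 0.9 4.8 3.5
  endloop
 endfacet
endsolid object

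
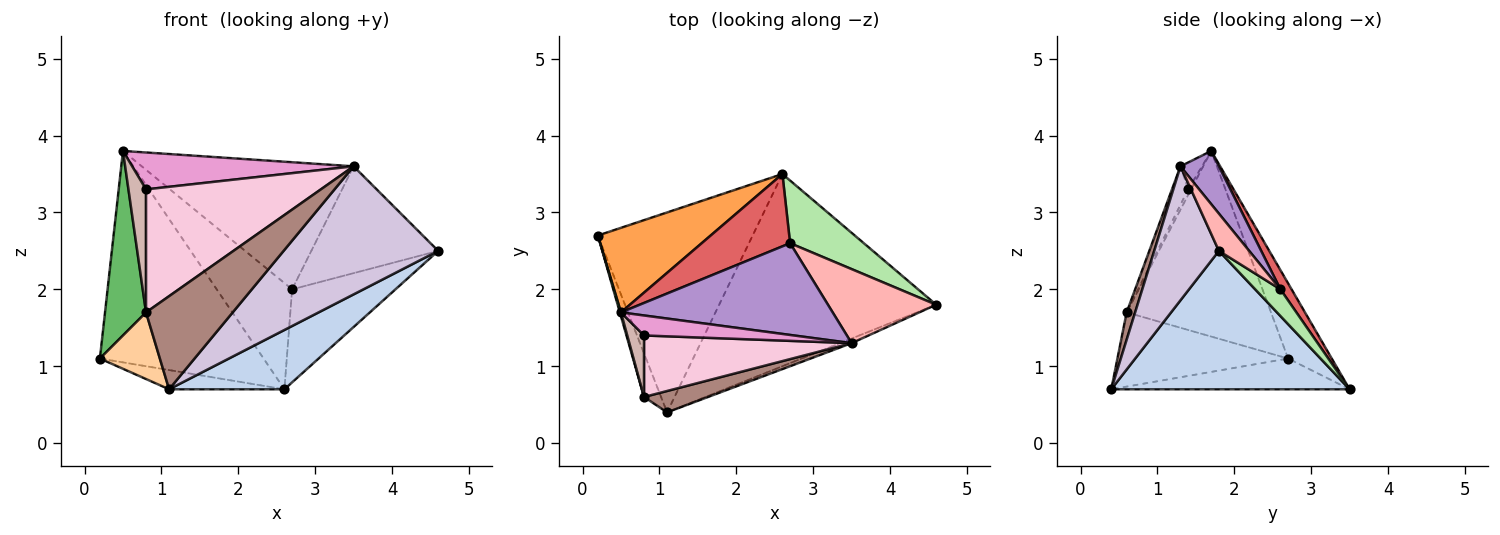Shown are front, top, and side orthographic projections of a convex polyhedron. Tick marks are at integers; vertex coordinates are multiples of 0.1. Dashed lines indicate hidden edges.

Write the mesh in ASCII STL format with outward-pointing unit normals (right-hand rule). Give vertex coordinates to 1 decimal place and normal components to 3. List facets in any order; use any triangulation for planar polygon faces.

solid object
 facet normal -0.194 0.094 -0.976
  outer loop
   vertex 2.6 3.5 0.7
   vertex 1.1 0.4 0.7
   vertex 0.2 2.7 1.1
  endloop
 endfacet
 facet normal 0.520 -0.252 -0.816
  outer loop
   vertex 2.6 3.5 0.7
   vertex 4.6 1.8 2.5
   vertex 1.1 0.4 0.7
  endloop
 endfacet
 facet normal -0.240 0.901 0.361
  outer loop
   vertex 2.6 3.5 0.7
   vertex 0.2 2.7 1.1
   vertex 0.5 1.7 3.8
  endloop
 endfacet
 facet normal -0.922 -0.324 -0.212
  outer loop
   vertex 0.8 0.6 1.7
   vertex 0.2 2.7 1.1
   vertex 1.1 0.4 0.7
  endloop
 endfacet
 facet normal -0.962 -0.273 0.006
  outer loop
   vertex 0.8 0.6 1.7
   vertex 0.5 1.7 3.8
   vertex 0.2 2.7 1.1
  endloop
 endfacet
 facet normal 0.198 0.813 0.548
  outer loop
   vertex 2.7 2.6 2.0
   vertex 4.6 1.8 2.5
   vertex 2.6 3.5 0.7
  endloop
 endfacet
 facet normal 0.121 0.820 0.559
  outer loop
   vertex 2.7 2.6 2.0
   vertex 2.6 3.5 0.7
   vertex 0.5 1.7 3.8
  endloop
 endfacet
 facet normal 0.192 0.806 0.559
  outer loop
   vertex 3.5 1.3 3.6
   vertex 4.6 1.8 2.5
   vertex 2.7 2.6 2.0
  endloop
 endfacet
 facet normal 0.146 0.802 0.579
  outer loop
   vertex 3.5 1.3 3.6
   vertex 2.7 2.6 2.0
   vertex 0.5 1.7 3.8
  endloop
 endfacet
 facet normal 0.386 -0.922 -0.033
  outer loop
   vertex 3.5 1.3 3.6
   vertex 1.1 0.4 0.7
   vertex 4.6 1.8 2.5
  endloop
 endfacet
 facet normal 0.095 -0.970 0.223
  outer loop
   vertex 3.5 1.3 3.6
   vertex 0.8 0.6 1.7
   vertex 1.1 0.4 0.7
  endloop
 endfacet
 facet normal -0.147 -0.885 0.442
  outer loop
   vertex 0.8 1.4 3.3
   vertex 0.5 1.7 3.8
   vertex 0.8 0.6 1.7
  endloop
 endfacet
 facet normal -0.085 -0.876 0.475
  outer loop
   vertex 0.8 1.4 3.3
   vertex 3.5 1.3 3.6
   vertex 0.5 1.7 3.8
  endloop
 endfacet
 facet normal -0.083 -0.891 0.446
  outer loop
   vertex 0.8 1.4 3.3
   vertex 0.8 0.6 1.7
   vertex 3.5 1.3 3.6
  endloop
 endfacet
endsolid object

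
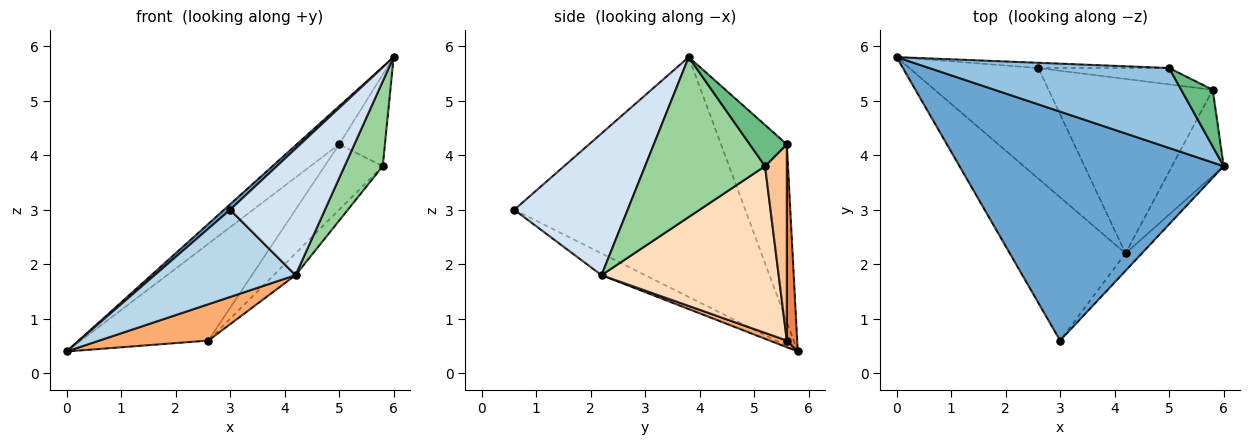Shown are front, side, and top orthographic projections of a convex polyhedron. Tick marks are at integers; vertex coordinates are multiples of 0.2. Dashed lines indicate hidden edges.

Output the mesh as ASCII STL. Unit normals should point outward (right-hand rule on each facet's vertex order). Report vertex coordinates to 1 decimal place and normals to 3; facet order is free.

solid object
 facet normal -0.672 -0.018 0.740
  outer loop
   vertex 3.0 0.6 3.0
   vertex 6.0 3.8 5.8
   vertex 0.0 5.8 0.4
  endloop
 endfacet
 facet normal -0.556 0.358 0.750
  outer loop
   vertex 5.0 5.6 4.2
   vertex 0.0 5.8 0.4
   vertex 6.0 3.8 5.8
  endloop
 endfacet
 facet normal -0.159 -0.513 -0.843
  outer loop
   vertex 4.2 2.2 1.8
   vertex 3.0 0.6 3.0
   vertex 0.0 5.8 0.4
  endloop
 endfacet
 facet normal 0.764 -0.639 -0.088
  outer loop
   vertex 4.2 2.2 1.8
   vertex 6.0 3.8 5.8
   vertex 3.0 0.6 3.0
  endloop
 endfacet
 facet normal 0.081 0.995 -0.054
  outer loop
   vertex 2.6 5.6 0.6
   vertex 0.0 5.8 0.4
   vertex 5.0 5.6 4.2
  endloop
 endfacet
 facet normal 0.049 -0.312 -0.949
  outer loop
   vertex 2.6 5.6 0.6
   vertex 4.2 2.2 1.8
   vertex 0.0 5.8 0.4
  endloop
 endfacet
 facet normal 0.342 0.912 -0.228
  outer loop
   vertex 5.8 5.2 3.8
   vertex 2.6 5.6 0.6
   vertex 5.0 5.6 4.2
  endloop
 endfacet
 facet normal 0.710 0.087 -0.699
  outer loop
   vertex 5.8 5.2 3.8
   vertex 4.2 2.2 1.8
   vertex 2.6 5.6 0.6
  endloop
 endfacet
 facet normal 0.567 0.700 0.434
  outer loop
   vertex 5.8 5.2 3.8
   vertex 5.0 5.6 4.2
   vertex 6.0 3.8 5.8
  endloop
 endfacet
 facet normal 0.911 -0.290 -0.294
  outer loop
   vertex 5.8 5.2 3.8
   vertex 6.0 3.8 5.8
   vertex 4.2 2.2 1.8
  endloop
 endfacet
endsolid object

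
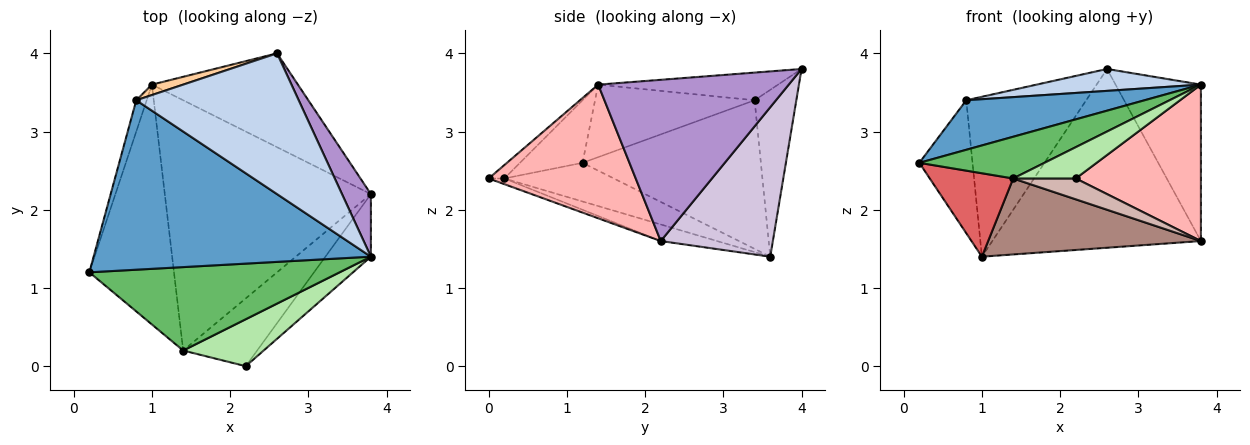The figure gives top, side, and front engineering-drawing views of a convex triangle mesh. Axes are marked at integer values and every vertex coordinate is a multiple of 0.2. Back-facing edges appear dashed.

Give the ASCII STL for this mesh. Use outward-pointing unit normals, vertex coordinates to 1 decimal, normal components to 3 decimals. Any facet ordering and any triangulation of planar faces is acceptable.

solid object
 facet normal -0.243 -0.272 0.931
  outer loop
   vertex 0.8 3.4 3.4
   vertex 0.2 1.2 2.6
   vertex 3.8 1.4 3.6
  endloop
 endfacet
 facet normal -0.166 -0.152 0.974
  outer loop
   vertex 0.8 3.4 3.4
   vertex 3.8 1.4 3.6
   vertex 2.6 4.0 3.8
  endloop
 endfacet
 facet normal -0.956 0.285 -0.067
  outer loop
   vertex 0.8 3.4 3.4
   vertex 1.0 3.6 1.4
   vertex 0.2 1.2 2.6
  endloop
 endfacet
 facet normal -0.328 0.943 0.061
  outer loop
   vertex 0.8 3.4 3.4
   vertex 2.6 4.0 3.8
   vertex 1.0 3.6 1.4
  endloop
 endfacet
 facet normal -0.218 -0.436 0.873
  outer loop
   vertex 1.4 0.2 2.4
   vertex 3.8 1.4 3.6
   vertex 0.2 1.2 2.6
  endloop
 endfacet
 facet normal -0.137 -0.549 0.824
  outer loop
   vertex 1.4 0.2 2.4
   vertex 2.2 0.0 2.4
   vertex 3.8 1.4 3.6
  endloop
 endfacet
 facet normal -0.396 -0.302 -0.867
  outer loop
   vertex 1.4 0.2 2.4
   vertex 0.2 1.2 2.6
   vertex 1.0 3.6 1.4
  endloop
 endfacet
 facet normal 0.737 -0.627 -0.251
  outer loop
   vertex 3.8 2.2 1.6
   vertex 3.8 1.4 3.6
   vertex 2.2 0.0 2.4
  endloop
 endfacet
 facet normal 0.901 0.403 0.161
  outer loop
   vertex 3.8 2.2 1.6
   vertex 2.6 4.0 3.8
   vertex 3.8 1.4 3.6
  endloop
 endfacet
 facet normal 0.430 0.799 -0.420
  outer loop
   vertex 3.8 2.2 1.6
   vertex 1.0 3.6 1.4
   vertex 2.6 4.0 3.8
  endloop
 endfacet
 facet normal -0.077 -0.290 -0.954
  outer loop
   vertex 3.8 2.2 1.6
   vertex 1.4 0.2 2.4
   vertex 1.0 3.6 1.4
  endloop
 endfacet
 facet normal -0.073 -0.293 -0.953
  outer loop
   vertex 3.8 2.2 1.6
   vertex 2.2 0.0 2.4
   vertex 1.4 0.2 2.4
  endloop
 endfacet
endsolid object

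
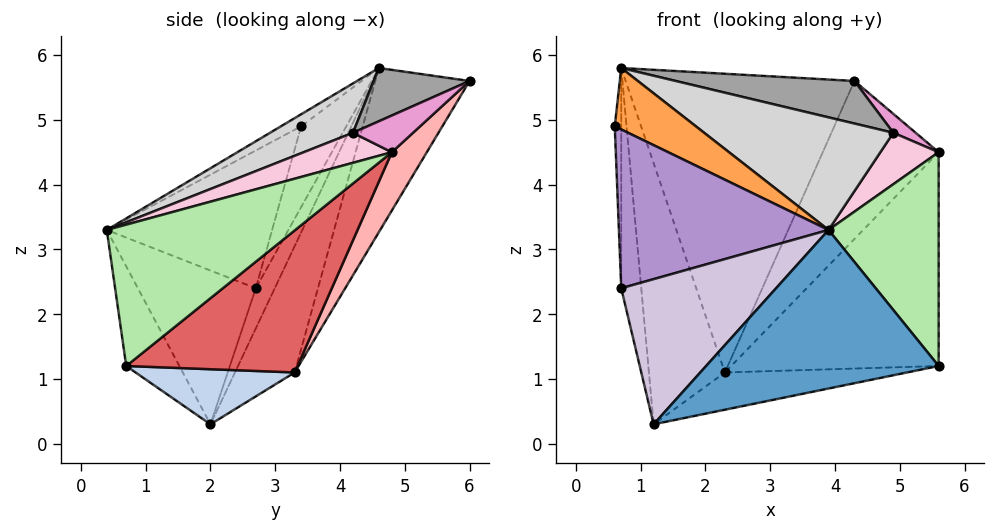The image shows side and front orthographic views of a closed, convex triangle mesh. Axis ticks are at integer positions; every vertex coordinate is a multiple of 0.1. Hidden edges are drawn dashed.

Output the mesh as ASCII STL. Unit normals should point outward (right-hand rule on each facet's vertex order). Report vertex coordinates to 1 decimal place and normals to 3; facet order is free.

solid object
 facet normal -0.212 -0.929 -0.304
  outer loop
   vertex 3.9 0.4 3.3
   vertex 1.2 2.0 0.3
   vertex 5.6 0.7 1.2
  endloop
 endfacet
 facet normal 0.280 0.320 -0.905
  outer loop
   vertex 2.3 3.3 1.1
   vertex 5.6 0.7 1.2
   vertex 1.2 2.0 0.3
  endloop
 endfacet
 facet normal -0.146 -0.586 0.797
  outer loop
   vertex 0.7 4.6 5.8
   vertex 0.6 3.4 4.9
   vertex 3.9 0.4 3.3
  endloop
 endfacet
 facet normal -0.355 0.863 -0.360
  outer loop
   vertex 0.7 4.6 5.8
   vertex 4.3 6.0 5.6
   vertex 2.3 3.3 1.1
  endloop
 endfacet
 facet normal -0.568 0.723 -0.393
  outer loop
   vertex 0.7 4.6 5.8
   vertex 2.3 3.3 1.1
   vertex 1.2 2.0 0.3
  endloop
 endfacet
 facet normal 0.732 -0.427 0.531
  outer loop
   vertex 5.6 4.8 4.5
   vertex 3.9 0.4 3.3
   vertex 5.6 0.7 1.2
  endloop
 endfacet
 facet normal 0.460 0.557 -0.692
  outer loop
   vertex 5.6 4.8 4.5
   vertex 5.6 0.7 1.2
   vertex 2.3 3.3 1.1
  endloop
 endfacet
 facet normal 0.236 0.783 -0.575
  outer loop
   vertex 5.6 4.8 4.5
   vertex 2.3 3.3 1.1
   vertex 4.3 6.0 5.6
  endloop
 endfacet
 facet normal -0.608 -0.771 0.191
  outer loop
   vertex 0.7 2.7 2.4
   vertex 3.9 0.4 3.3
   vertex 0.6 3.4 4.9
  endloop
 endfacet
 facet normal -0.601 -0.790 0.120
  outer loop
   vertex 0.7 2.7 2.4
   vertex 1.2 2.0 0.3
   vertex 3.9 0.4 3.3
  endloop
 endfacet
 facet normal -0.987 0.142 -0.079
  outer loop
   vertex 0.7 2.7 2.4
   vertex 0.6 3.4 4.9
   vertex 0.7 4.6 5.8
  endloop
 endfacet
 facet normal -0.637 0.673 -0.376
  outer loop
   vertex 0.7 2.7 2.4
   vertex 0.7 4.6 5.8
   vertex 1.2 2.0 0.3
  endloop
 endfacet
 facet normal 0.523 -0.195 0.830
  outer loop
   vertex 4.9 4.2 4.8
   vertex 5.6 4.8 4.5
   vertex 4.3 6.0 5.6
  endloop
 endfacet
 facet normal 0.638 -0.422 0.644
  outer loop
   vertex 4.9 4.2 4.8
   vertex 3.9 0.4 3.3
   vertex 5.6 4.8 4.5
  endloop
 endfacet
 facet normal 0.186 -0.347 0.919
  outer loop
   vertex 4.9 4.2 4.8
   vertex 4.3 6.0 5.6
   vertex 0.7 4.6 5.8
  endloop
 endfacet
 facet normal 0.176 -0.401 0.899
  outer loop
   vertex 4.9 4.2 4.8
   vertex 0.7 4.6 5.8
   vertex 3.9 0.4 3.3
  endloop
 endfacet
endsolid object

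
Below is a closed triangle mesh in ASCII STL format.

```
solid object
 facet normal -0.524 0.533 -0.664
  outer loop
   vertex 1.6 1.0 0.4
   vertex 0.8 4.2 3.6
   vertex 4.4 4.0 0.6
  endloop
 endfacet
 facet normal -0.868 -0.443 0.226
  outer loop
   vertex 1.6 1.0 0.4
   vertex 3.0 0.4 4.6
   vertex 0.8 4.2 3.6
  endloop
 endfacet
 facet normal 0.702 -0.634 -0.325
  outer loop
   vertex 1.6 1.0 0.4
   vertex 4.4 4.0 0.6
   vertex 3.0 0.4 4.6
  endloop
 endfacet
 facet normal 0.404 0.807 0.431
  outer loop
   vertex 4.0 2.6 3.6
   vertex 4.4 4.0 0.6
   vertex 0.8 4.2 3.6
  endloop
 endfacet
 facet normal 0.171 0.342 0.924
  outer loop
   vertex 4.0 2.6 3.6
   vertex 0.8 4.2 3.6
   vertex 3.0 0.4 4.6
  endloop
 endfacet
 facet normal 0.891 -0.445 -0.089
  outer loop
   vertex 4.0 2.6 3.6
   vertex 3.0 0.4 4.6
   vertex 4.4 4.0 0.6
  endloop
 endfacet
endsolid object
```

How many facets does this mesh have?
6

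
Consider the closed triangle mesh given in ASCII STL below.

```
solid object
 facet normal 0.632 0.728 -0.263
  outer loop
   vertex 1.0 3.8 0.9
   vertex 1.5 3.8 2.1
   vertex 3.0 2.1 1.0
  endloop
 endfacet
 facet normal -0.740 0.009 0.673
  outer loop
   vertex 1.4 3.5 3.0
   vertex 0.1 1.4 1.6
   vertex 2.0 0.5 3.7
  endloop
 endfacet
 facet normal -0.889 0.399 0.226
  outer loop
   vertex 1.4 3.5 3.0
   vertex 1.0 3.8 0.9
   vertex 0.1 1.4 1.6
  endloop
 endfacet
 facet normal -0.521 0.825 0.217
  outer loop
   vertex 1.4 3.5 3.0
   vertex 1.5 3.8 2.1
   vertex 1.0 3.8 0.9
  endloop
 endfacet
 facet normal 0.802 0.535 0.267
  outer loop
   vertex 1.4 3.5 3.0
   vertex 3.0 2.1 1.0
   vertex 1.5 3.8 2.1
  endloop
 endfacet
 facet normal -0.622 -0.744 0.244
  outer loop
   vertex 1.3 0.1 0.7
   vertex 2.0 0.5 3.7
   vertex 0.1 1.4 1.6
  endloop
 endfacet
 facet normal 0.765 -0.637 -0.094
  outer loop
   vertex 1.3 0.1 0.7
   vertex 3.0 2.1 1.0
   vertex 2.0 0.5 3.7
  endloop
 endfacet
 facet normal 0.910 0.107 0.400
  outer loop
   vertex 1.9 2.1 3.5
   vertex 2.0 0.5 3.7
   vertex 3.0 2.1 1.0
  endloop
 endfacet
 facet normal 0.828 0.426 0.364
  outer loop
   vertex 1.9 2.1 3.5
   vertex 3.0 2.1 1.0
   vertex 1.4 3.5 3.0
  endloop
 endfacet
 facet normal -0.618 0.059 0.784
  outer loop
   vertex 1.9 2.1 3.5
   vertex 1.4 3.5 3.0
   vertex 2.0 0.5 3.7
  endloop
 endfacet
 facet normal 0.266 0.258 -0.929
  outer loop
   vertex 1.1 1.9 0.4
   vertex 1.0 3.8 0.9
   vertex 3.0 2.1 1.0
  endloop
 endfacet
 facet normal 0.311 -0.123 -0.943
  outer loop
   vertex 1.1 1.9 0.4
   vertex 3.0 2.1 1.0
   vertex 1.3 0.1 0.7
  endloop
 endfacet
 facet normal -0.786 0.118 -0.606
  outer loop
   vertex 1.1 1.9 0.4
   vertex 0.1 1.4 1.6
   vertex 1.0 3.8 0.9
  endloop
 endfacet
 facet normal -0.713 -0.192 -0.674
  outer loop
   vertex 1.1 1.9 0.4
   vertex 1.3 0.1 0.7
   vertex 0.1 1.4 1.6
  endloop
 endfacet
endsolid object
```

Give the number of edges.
21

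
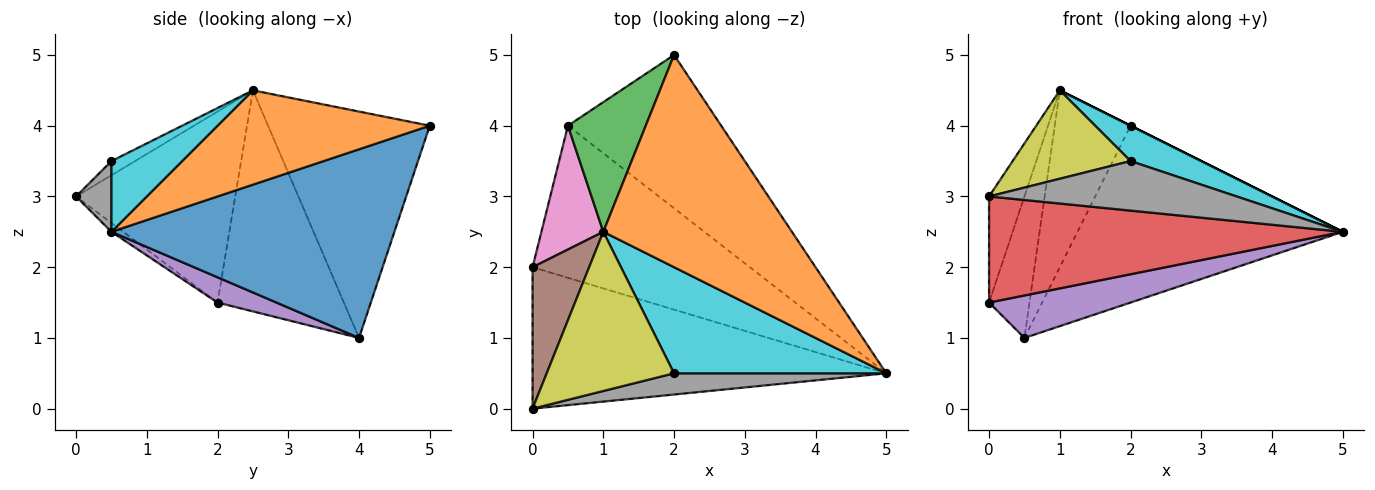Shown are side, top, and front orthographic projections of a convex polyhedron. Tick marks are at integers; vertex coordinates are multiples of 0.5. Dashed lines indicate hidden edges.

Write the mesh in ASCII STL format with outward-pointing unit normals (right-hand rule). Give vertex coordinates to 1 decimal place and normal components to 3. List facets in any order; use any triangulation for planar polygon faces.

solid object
 facet normal 0.628 0.588 -0.510
  outer loop
   vertex 0.5 4.0 1.0
   vertex 2.0 5.0 4.0
   vertex 5.0 0.5 2.5
  endloop
 endfacet
 facet normal 0.447 0.000 0.894
  outer loop
   vertex 1.0 2.5 4.5
   vertex 5.0 0.5 2.5
   vertex 2.0 5.0 4.0
  endloop
 endfacet
 facet normal -0.865 0.405 0.297
  outer loop
   vertex 1.0 2.5 4.5
   vertex 2.0 5.0 4.0
   vertex 0.5 4.0 1.0
  endloop
 endfacet
 facet normal -0.020 -0.600 -0.800
  outer loop
   vertex 0.0 2.0 1.5
   vertex 5.0 0.5 2.5
   vertex 0.0 0.0 3.0
  endloop
 endfacet
 facet normal 0.111 -0.267 -0.957
  outer loop
   vertex 0.0 2.0 1.5
   vertex 0.5 4.0 1.0
   vertex 5.0 0.5 2.5
  endloop
 endfacet
 facet normal -0.938 0.208 0.278
  outer loop
   vertex 0.0 2.0 1.5
   vertex 0.0 0.0 3.0
   vertex 1.0 2.5 4.5
  endloop
 endfacet
 facet normal -0.920 0.294 0.258
  outer loop
   vertex 0.0 2.0 1.5
   vertex 1.0 2.5 4.5
   vertex 0.5 4.0 1.0
  endloop
 endfacet
 facet normal 0.130 -0.911 0.391
  outer loop
   vertex 2.0 0.5 3.5
   vertex 0.0 0.0 3.0
   vertex 5.0 0.5 2.5
  endloop
 endfacet
 facet normal -0.097 -0.483 0.870
  outer loop
   vertex 2.0 0.5 3.5
   vertex 1.0 2.5 4.5
   vertex 0.0 0.0 3.0
  endloop
 endfacet
 facet normal 0.302 -0.302 0.905
  outer loop
   vertex 2.0 0.5 3.5
   vertex 5.0 0.5 2.5
   vertex 1.0 2.5 4.5
  endloop
 endfacet
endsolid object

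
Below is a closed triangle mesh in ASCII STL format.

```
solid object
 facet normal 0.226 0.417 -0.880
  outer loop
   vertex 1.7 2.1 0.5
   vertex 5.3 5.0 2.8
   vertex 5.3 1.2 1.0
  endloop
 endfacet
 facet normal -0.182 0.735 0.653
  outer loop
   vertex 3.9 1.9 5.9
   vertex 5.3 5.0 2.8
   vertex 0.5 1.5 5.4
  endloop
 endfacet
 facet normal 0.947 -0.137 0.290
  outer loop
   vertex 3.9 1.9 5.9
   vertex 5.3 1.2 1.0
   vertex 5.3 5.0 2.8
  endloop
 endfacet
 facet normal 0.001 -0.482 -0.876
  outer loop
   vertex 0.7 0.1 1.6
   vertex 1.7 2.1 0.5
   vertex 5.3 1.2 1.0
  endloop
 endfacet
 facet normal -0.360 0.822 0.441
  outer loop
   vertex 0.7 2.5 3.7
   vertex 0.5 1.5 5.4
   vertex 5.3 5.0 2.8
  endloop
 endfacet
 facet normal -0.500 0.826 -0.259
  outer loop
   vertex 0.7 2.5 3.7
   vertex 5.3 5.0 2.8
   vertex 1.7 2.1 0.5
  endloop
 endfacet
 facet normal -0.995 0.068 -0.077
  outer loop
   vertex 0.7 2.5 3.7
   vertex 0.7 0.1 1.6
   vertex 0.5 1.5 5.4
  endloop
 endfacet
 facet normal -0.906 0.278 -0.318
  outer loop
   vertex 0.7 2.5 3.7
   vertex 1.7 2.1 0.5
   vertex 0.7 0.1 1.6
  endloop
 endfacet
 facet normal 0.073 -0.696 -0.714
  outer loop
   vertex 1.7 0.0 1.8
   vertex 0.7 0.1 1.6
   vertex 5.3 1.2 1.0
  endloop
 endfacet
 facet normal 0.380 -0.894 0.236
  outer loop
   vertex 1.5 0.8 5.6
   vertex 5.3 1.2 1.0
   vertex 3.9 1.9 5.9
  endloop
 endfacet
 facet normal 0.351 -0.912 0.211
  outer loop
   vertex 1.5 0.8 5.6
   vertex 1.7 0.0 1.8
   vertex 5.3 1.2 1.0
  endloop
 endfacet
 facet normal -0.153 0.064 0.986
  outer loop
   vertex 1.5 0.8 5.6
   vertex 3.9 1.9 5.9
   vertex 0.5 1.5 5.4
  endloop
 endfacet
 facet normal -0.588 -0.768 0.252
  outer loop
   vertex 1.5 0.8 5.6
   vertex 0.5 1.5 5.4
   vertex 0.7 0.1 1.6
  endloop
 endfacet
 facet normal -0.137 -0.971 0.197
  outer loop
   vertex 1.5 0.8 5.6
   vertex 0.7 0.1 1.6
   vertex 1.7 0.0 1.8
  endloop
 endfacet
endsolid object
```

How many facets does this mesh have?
14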